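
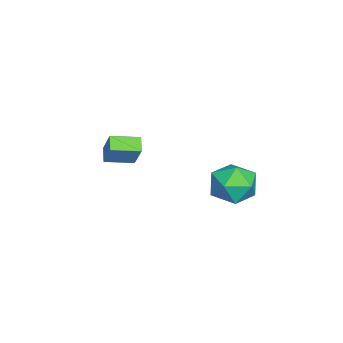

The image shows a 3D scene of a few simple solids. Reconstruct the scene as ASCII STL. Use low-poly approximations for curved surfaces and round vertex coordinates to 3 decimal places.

solid 
facet normal -0.940 -0.334 -0.065
outer loop
vertex -1.41 2.407 2.738
vertex -1.001 1.231 2.86
vertex -1.307 1.895 3.875
endloop
endfacet
facet normal -0.921 0.317 0.226
outer loop
vertex -1.41 2.407 2.738
vertex -1.307 1.895 3.875
vertex -0.946 3.078 3.687
endloop
endfacet
facet normal -0.607 0.758 -0.239
outer loop
vertex -1.41 2.407 2.738
vertex -0.946 3.078 3.687
vertex -0.416 3.145 2.556
endloop
endfacet
facet normal -0.432 0.379 -0.818
outer loop
vertex -1.41 2.407 2.738
vertex -0.416 3.145 2.556
vertex -0.45 2.004 2.045
endloop
endfacet
facet normal -0.638 -0.296 -0.711
outer loop
vertex -1.41 2.407 2.738
vertex -0.45 2.004 2.045
vertex -1.001 1.231 2.86
endloop
endfacet
facet normal -0.512 0.285 0.810
outer loop
vertex -0.946 3.078 3.687
vertex -1.307 1.895 3.875
vertex -0.25 2.316 4.395
endloop
endfacet
facet normal -0.544 -0.768 0.339
outer loop
vertex -1.307 1.895 3.875
vertex -1.001 1.231 2.86
vertex -0.284 1.175 3.884
endloop
endfacet
facet normal -0.054 -0.706 -0.706
outer loop
vertex -1.001 1.231 2.86
vertex -0.45 2.004 2.045
vertex 0.246 1.242 2.753
endloop
endfacet
facet normal 0.279 0.386 -0.879
outer loop
vertex -0.45 2.004 2.045
vertex -0.416 3.145 2.556
vertex 0.607 2.425 2.565
endloop
endfacet
facet normal -0.004 0.998 0.057
outer loop
vertex -0.416 3.145 2.556
vertex -0.946 3.078 3.687
vertex 0.301 3.089 3.58
endloop
endfacet
facet normal 0.432 -0.379 0.818
outer loop
vertex 0.71 1.913 3.702
vertex -0.25 2.316 4.395
vertex -0.284 1.175 3.884
endloop
endfacet
facet normal 0.607 -0.758 0.239
outer loop
vertex 0.71 1.913 3.702
vertex -0.284 1.175 3.884
vertex 0.246 1.242 2.753
endloop
endfacet
facet normal 0.921 -0.317 -0.226
outer loop
vertex 0.71 1.913 3.702
vertex 0.246 1.242 2.753
vertex 0.607 2.425 2.565
endloop
endfacet
facet normal 0.940 0.334 0.065
outer loop
vertex 0.71 1.913 3.702
vertex 0.607 2.425 2.565
vertex 0.301 3.089 3.58
endloop
endfacet
facet normal 0.638 0.296 0.711
outer loop
vertex 0.71 1.913 3.702
vertex 0.301 3.089 3.58
vertex -0.25 2.316 4.395
endloop
endfacet
facet normal -0.279 -0.386 0.879
outer loop
vertex -0.284 1.175 3.884
vertex -0.25 2.316 4.395
vertex -1.307 1.895 3.875
endloop
endfacet
facet normal 0.004 -0.998 -0.057
outer loop
vertex 0.246 1.242 2.753
vertex -0.284 1.175 3.884
vertex -1.001 1.231 2.86
endloop
endfacet
facet normal 0.512 -0.285 -0.810
outer loop
vertex 0.607 2.425 2.565
vertex 0.246 1.242 2.753
vertex -0.45 2.004 2.045
endloop
endfacet
facet normal 0.544 0.768 -0.339
outer loop
vertex 0.301 3.089 3.58
vertex 0.607 2.425 2.565
vertex -0.416 3.145 2.556
endloop
endfacet
facet normal 0.054 0.706 0.706
outer loop
vertex -0.25 2.316 4.395
vertex 0.301 3.089 3.58
vertex -0.946 3.078 3.687
endloop
endfacet
facet normal -0.486 -0.308 -0.818
outer loop
vertex -3.344 -4.503 2.937
vertex -3.836 -3.136 2.715
vertex -2.625 -4.325 2.443
endloop
endfacet
facet normal 0.335 -0.930 0.152
outer loop
vertex -1.804 -3.804 3.825
vertex -3.344 -4.503 2.937
vertex -2.625 -4.325 2.443
endloop
endfacet
facet normal -0.486 -0.307 -0.818
outer loop
vertex -2.625 -4.325 2.443
vertex -3.836 -3.136 2.715
vertex -3.117 -2.957 2.221
endloop
endfacet
facet normal 0.807 0.200 -0.555
outer loop
vertex -3.117 -2.957 2.221
vertex -1.804 -3.804 3.825
vertex -2.625 -4.325 2.443
endloop
endfacet
facet normal -0.807 -0.200 0.555
outer loop
vertex -3.344 -4.503 2.937
vertex -3.015 -2.615 4.097
vertex -3.836 -3.136 2.715
endloop
endfacet
facet normal 0.335 -0.930 0.151
outer loop
vertex -2.523 -3.983 4.319
vertex -3.344 -4.503 2.937
vertex -1.804 -3.804 3.825
endloop
endfacet
facet normal -0.807 -0.200 0.555
outer loop
vertex -2.523 -3.983 4.319
vertex -3.015 -2.615 4.097
vertex -3.344 -4.503 2.937
endloop
endfacet
facet normal -0.335 0.930 -0.151
outer loop
vertex -3.836 -3.136 2.715
vertex -3.015 -2.615 4.097
vertex -3.117 -2.957 2.221
endloop
endfacet
facet normal 0.807 0.200 -0.555
outer loop
vertex -2.296 -2.437 3.603
vertex -1.804 -3.804 3.825
vertex -3.117 -2.957 2.221
endloop
endfacet
facet normal -0.334 0.930 -0.151
outer loop
vertex -3.117 -2.957 2.221
vertex -3.015 -2.615 4.097
vertex -2.296 -2.437 3.603
endloop
endfacet
facet normal 0.486 0.308 0.818
outer loop
vertex -2.296 -2.437 3.603
vertex -2.523 -3.983 4.319
vertex -1.804 -3.804 3.825
endloop
endfacet
facet normal 0.486 0.308 0.818
outer loop
vertex -3.015 -2.615 4.097
vertex -2.523 -3.983 4.319
vertex -2.296 -2.437 3.603
endloop
endfacet

endsolid


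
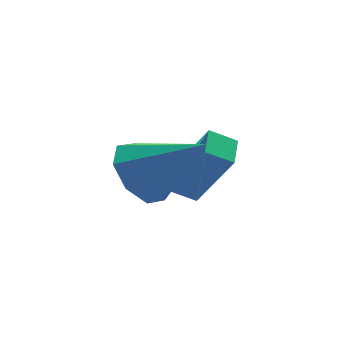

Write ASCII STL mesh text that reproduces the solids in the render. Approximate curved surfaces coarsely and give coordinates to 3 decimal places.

solid 
facet normal -0.637 0.449 -0.627
outer loop
vertex -2.674 1.709 2.13
vertex -3.477 1.481 2.783
vertex -2.803 2.292 2.679
endloop
endfacet
facet normal 0.949 0.301 -0.097
outer loop
vertex -2.674 1.709 2.13
vertex -2.803 2.292 2.679
vertex -2.083 0.499 4.157
endloop
endfacet
facet normal -0.637 0.449 -0.627
outer loop
vertex -2.803 2.292 2.679
vertex -3.477 1.481 2.783
vertex -3.327 2.401 3.289
endloop
endfacet
facet normal 0.645 0.624 0.442
outer loop
vertex -2.803 2.292 2.679
vertex -3.327 2.401 3.289
vertex -2.083 0.499 4.157
endloop
endfacet
facet normal -0.637 0.449 -0.627
outer loop
vertex -3.327 2.401 3.289
vertex -3.477 1.481 2.783
vertex -3.939 1.971 3.603
endloop
endfacet
facet normal 0.115 0.474 0.873
outer loop
vertex -3.327 2.401 3.289
vertex -3.939 1.971 3.603
vertex -2.083 0.499 4.157
endloop
endfacet
facet normal -0.637 0.449 -0.627
outer loop
vertex -3.939 1.971 3.603
vertex -3.477 1.481 2.783
vertex -4.281 1.254 3.437
endloop
endfacet
facet normal -0.330 -0.061 0.942
outer loop
vertex -3.939 1.971 3.603
vertex -4.281 1.254 3.437
vertex -2.083 0.499 4.157
endloop
endfacet
facet normal -0.637 0.449 -0.627
outer loop
vertex -4.281 1.254 3.437
vertex -3.477 1.481 2.783
vertex -4.152 0.67 2.888
endloop
endfacet
facet normal -0.429 -0.667 0.609
outer loop
vertex -4.281 1.254 3.437
vertex -4.152 0.67 2.888
vertex -2.083 0.499 4.157
endloop
endfacet
facet normal -0.637 0.449 -0.627
outer loop
vertex -4.152 0.67 2.888
vertex -3.477 1.481 2.783
vertex -3.628 0.562 2.278
endloop
endfacet
facet normal -0.124 -0.990 0.069
outer loop
vertex -4.152 0.67 2.888
vertex -3.628 0.562 2.278
vertex -2.083 0.499 4.157
endloop
endfacet
facet normal -0.637 0.449 -0.627
outer loop
vertex -3.628 0.562 2.278
vertex -3.477 1.481 2.783
vertex -3.016 0.992 1.964
endloop
endfacet
facet normal 0.405 -0.840 -0.361
outer loop
vertex -3.628 0.562 2.278
vertex -3.016 0.992 1.964
vertex -2.083 0.499 4.157
endloop
endfacet
facet normal -0.637 0.449 -0.627
outer loop
vertex -3.016 0.992 1.964
vertex -3.477 1.481 2.783
vertex -2.674 1.709 2.13
endloop
endfacet
facet normal 0.849 -0.306 -0.430
outer loop
vertex -3.016 0.992 1.964
vertex -2.674 1.709 2.13
vertex -2.083 0.499 4.157
endloop
endfacet
facet normal -0.824 0.315 0.471
outer loop
vertex -1.143 3.061 2.057
vertex -0.683 3.973 2.252
vertex -1.911 3.847 0.186
endloop
endfacet
facet normal -0.441 -0.877 -0.187
outer loop
vertex -1.177 3.567 -0.232
vertex -1.143 3.061 2.057
vertex -1.911 3.847 0.186
endloop
endfacet
facet normal -0.824 0.315 0.471
outer loop
vertex -1.911 3.847 0.186
vertex -0.683 3.973 2.252
vertex -1.451 4.76 0.381
endloop
endfacet
facet normal -0.353 0.362 -0.863
outer loop
vertex -1.451 4.76 0.381
vertex -1.177 3.567 -0.232
vertex -1.911 3.847 0.186
endloop
endfacet
facet normal 0.353 -0.362 0.863
outer loop
vertex -1.143 3.061 2.057
vertex 0.051 3.693 1.834
vertex -0.683 3.973 2.252
endloop
endfacet
facet normal -0.442 -0.877 -0.187
outer loop
vertex -0.409 2.78 1.639
vertex -1.143 3.061 2.057
vertex -1.177 3.567 -0.232
endloop
endfacet
facet normal 0.353 -0.362 0.863
outer loop
vertex -0.409 2.78 1.639
vertex 0.051 3.693 1.834
vertex -1.143 3.061 2.057
endloop
endfacet
facet normal 0.442 0.877 0.188
outer loop
vertex -0.683 3.973 2.252
vertex 0.051 3.693 1.834
vertex -1.451 4.76 0.381
endloop
endfacet
facet normal -0.353 0.362 -0.863
outer loop
vertex -0.717 4.479 -0.037
vertex -1.177 3.567 -0.232
vertex -1.451 4.76 0.381
endloop
endfacet
facet normal 0.442 0.877 0.187
outer loop
vertex -1.451 4.76 0.381
vertex 0.051 3.693 1.834
vertex -0.717 4.479 -0.037
endloop
endfacet
facet normal 0.824 -0.315 -0.471
outer loop
vertex -0.717 4.479 -0.037
vertex -0.409 2.78 1.639
vertex -1.177 3.567 -0.232
endloop
endfacet
facet normal 0.824 -0.315 -0.471
outer loop
vertex 0.051 3.693 1.834
vertex -0.409 2.78 1.639
vertex -0.717 4.479 -0.037
endloop
endfacet

endsolid


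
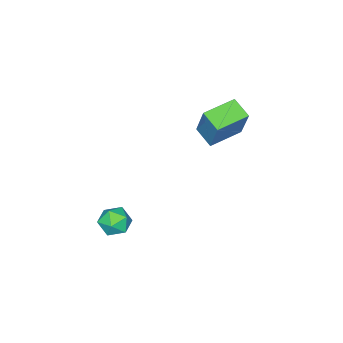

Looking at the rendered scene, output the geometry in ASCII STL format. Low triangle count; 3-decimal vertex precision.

solid 
facet normal -1.000 0.005 0.024
outer loop
vertex 1.471 -1.728 -1.999
vertex 1.463 -2.487 -2.17
vertex 1.482 -2.256 -1.427
endloop
endfacet
facet normal -0.731 0.494 0.470
outer loop
vertex 1.471 -1.728 -1.999
vertex 1.482 -2.256 -1.427
vertex 1.936 -1.626 -1.383
endloop
endfacet
facet normal -0.326 0.941 0.090
outer loop
vertex 1.471 -1.728 -1.999
vertex 1.936 -1.626 -1.383
vertex 2.197 -1.467 -2.099
endloop
endfacet
facet normal -0.344 0.730 -0.591
outer loop
vertex 1.471 -1.728 -1.999
vertex 2.197 -1.467 -2.099
vertex 1.904 -1.999 -2.585
endloop
endfacet
facet normal -0.761 0.150 -0.632
outer loop
vertex 1.471 -1.728 -1.999
vertex 1.904 -1.999 -2.585
vertex 1.463 -2.487 -2.17
endloop
endfacet
facet normal -0.308 0.157 0.938
outer loop
vertex 1.936 -1.626 -1.383
vertex 1.482 -2.256 -1.427
vertex 2.216 -2.321 -1.175
endloop
endfacet
facet normal -0.743 -0.633 0.216
outer loop
vertex 1.482 -2.256 -1.427
vertex 1.463 -2.487 -2.17
vertex 1.923 -2.853 -1.661
endloop
endfacet
facet normal -0.357 -0.397 -0.846
outer loop
vertex 1.463 -2.487 -2.17
vertex 1.904 -1.999 -2.585
vertex 2.184 -2.694 -2.377
endloop
endfacet
facet normal 0.316 0.539 -0.781
outer loop
vertex 1.904 -1.999 -2.585
vertex 2.197 -1.467 -2.099
vertex 2.638 -2.064 -2.333
endloop
endfacet
facet normal 0.345 0.882 0.322
outer loop
vertex 2.197 -1.467 -2.099
vertex 1.936 -1.626 -1.383
vertex 2.657 -1.833 -1.59
endloop
endfacet
facet normal 0.344 -0.730 0.591
outer loop
vertex 2.649 -2.592 -1.761
vertex 2.216 -2.321 -1.175
vertex 1.923 -2.853 -1.661
endloop
endfacet
facet normal 0.326 -0.941 -0.090
outer loop
vertex 2.649 -2.592 -1.761
vertex 1.923 -2.853 -1.661
vertex 2.184 -2.694 -2.377
endloop
endfacet
facet normal 0.731 -0.494 -0.470
outer loop
vertex 2.649 -2.592 -1.761
vertex 2.184 -2.694 -2.377
vertex 2.638 -2.064 -2.333
endloop
endfacet
facet normal 1.000 -0.005 -0.024
outer loop
vertex 2.649 -2.592 -1.761
vertex 2.638 -2.064 -2.333
vertex 2.657 -1.833 -1.59
endloop
endfacet
facet normal 0.761 -0.150 0.632
outer loop
vertex 2.649 -2.592 -1.761
vertex 2.657 -1.833 -1.59
vertex 2.216 -2.321 -1.175
endloop
endfacet
facet normal -0.316 -0.539 0.781
outer loop
vertex 1.923 -2.853 -1.661
vertex 2.216 -2.321 -1.175
vertex 1.482 -2.256 -1.427
endloop
endfacet
facet normal -0.345 -0.882 -0.322
outer loop
vertex 2.184 -2.694 -2.377
vertex 1.923 -2.853 -1.661
vertex 1.463 -2.487 -2.17
endloop
endfacet
facet normal 0.308 -0.157 -0.938
outer loop
vertex 2.638 -2.064 -2.333
vertex 2.184 -2.694 -2.377
vertex 1.904 -1.999 -2.585
endloop
endfacet
facet normal 0.743 0.633 -0.216
outer loop
vertex 2.657 -1.833 -1.59
vertex 2.638 -2.064 -2.333
vertex 2.197 -1.467 -2.099
endloop
endfacet
facet normal 0.357 0.397 0.846
outer loop
vertex 2.216 -2.321 -1.175
vertex 2.657 -1.833 -1.59
vertex 1.936 -1.626 -1.383
endloop
endfacet
facet normal -0.946 0.301 0.122
outer loop
vertex -3.745 -0.577 2.97
vertex -3.508 0.346 2.53
vertex -4.188 -1.277 1.259
endloop
endfacet
facet normal -0.226 -0.880 0.418
outer loop
vertex -2.712 -1.746 1.07
vertex -3.745 -0.577 2.97
vertex -4.188 -1.277 1.259
endloop
endfacet
facet normal -0.946 0.301 0.121
outer loop
vertex -4.188 -1.277 1.259
vertex -3.508 0.346 2.53
vertex -3.95 -0.353 0.82
endloop
endfacet
facet normal -0.232 -0.368 -0.900
outer loop
vertex -3.95 -0.353 0.82
vertex -2.712 -1.746 1.07
vertex -4.188 -1.277 1.259
endloop
endfacet
facet normal 0.233 0.369 0.900
outer loop
vertex -3.745 -0.577 2.97
vertex -2.032 -0.123 2.341
vertex -3.508 0.346 2.53
endloop
endfacet
facet normal -0.226 -0.880 0.418
outer loop
vertex -2.27 -1.047 2.78
vertex -3.745 -0.577 2.97
vertex -2.712 -1.746 1.07
endloop
endfacet
facet normal 0.233 0.368 0.900
outer loop
vertex -2.27 -1.047 2.78
vertex -2.032 -0.123 2.341
vertex -3.745 -0.577 2.97
endloop
endfacet
facet normal 0.226 0.880 -0.418
outer loop
vertex -3.508 0.346 2.53
vertex -2.032 -0.123 2.341
vertex -3.95 -0.353 0.82
endloop
endfacet
facet normal -0.233 -0.369 -0.900
outer loop
vertex -2.475 -0.823 0.63
vertex -2.712 -1.746 1.07
vertex -3.95 -0.353 0.82
endloop
endfacet
facet normal 0.226 0.880 -0.418
outer loop
vertex -3.95 -0.353 0.82
vertex -2.032 -0.123 2.341
vertex -2.475 -0.823 0.63
endloop
endfacet
facet normal 0.946 -0.301 -0.122
outer loop
vertex -2.475 -0.823 0.63
vertex -2.27 -1.047 2.78
vertex -2.712 -1.746 1.07
endloop
endfacet
facet normal 0.946 -0.301 -0.122
outer loop
vertex -2.032 -0.123 2.341
vertex -2.27 -1.047 2.78
vertex -2.475 -0.823 0.63
endloop
endfacet

endsolid


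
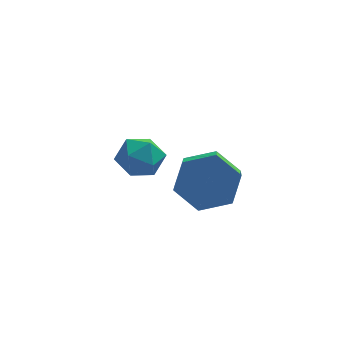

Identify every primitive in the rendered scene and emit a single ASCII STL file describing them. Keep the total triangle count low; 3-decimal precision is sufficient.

solid 
facet normal 0.125 0.986 -0.111
outer loop
vertex 0.821 -0.868 0.747
vertex 0.2 -0.757 1.036
vertex 0.767 -0.784 1.434
endloop
endfacet
facet normal 0.753 0.658 -0.021
outer loop
vertex 0.821 -0.868 0.747
vertex 0.767 -0.784 1.434
vertex 1.187 -1.273 1.175
endloop
endfacet
facet normal 0.823 0.173 -0.541
outer loop
vertex 0.821 -0.868 0.747
vertex 1.187 -1.273 1.175
vertex 0.878 -1.547 0.617
endloop
endfacet
facet normal 0.239 0.202 -0.950
outer loop
vertex 0.821 -0.868 0.747
vertex 0.878 -1.547 0.617
vertex 0.268 -1.228 0.531
endloop
endfacet
facet normal -0.192 0.705 -0.683
outer loop
vertex 0.821 -0.868 0.747
vertex 0.268 -1.228 0.531
vertex 0.2 -0.757 1.036
endloop
endfacet
facet normal 0.735 0.312 0.602
outer loop
vertex 1.187 -1.273 1.175
vertex 0.767 -0.784 1.434
vertex 0.792 -1.412 1.729
endloop
endfacet
facet normal -0.282 0.843 0.458
outer loop
vertex 0.767 -0.784 1.434
vertex 0.2 -0.757 1.036
vertex 0.182 -1.093 1.643
endloop
endfacet
facet normal -0.794 0.388 -0.469
outer loop
vertex 0.2 -0.757 1.036
vertex 0.268 -1.228 0.531
vertex -0.127 -1.367 1.085
endloop
endfacet
facet normal -0.096 -0.426 -0.899
outer loop
vertex 0.268 -1.228 0.531
vertex 0.878 -1.547 0.617
vertex 0.293 -1.856 0.826
endloop
endfacet
facet normal 0.848 -0.474 -0.237
outer loop
vertex 0.878 -1.547 0.617
vertex 1.187 -1.273 1.175
vertex 0.86 -1.883 1.224
endloop
endfacet
facet normal -0.239 -0.202 0.950
outer loop
vertex 0.239 -1.772 1.513
vertex 0.792 -1.412 1.729
vertex 0.182 -1.093 1.643
endloop
endfacet
facet normal -0.823 -0.173 0.541
outer loop
vertex 0.239 -1.772 1.513
vertex 0.182 -1.093 1.643
vertex -0.127 -1.367 1.085
endloop
endfacet
facet normal -0.753 -0.658 0.021
outer loop
vertex 0.239 -1.772 1.513
vertex -0.127 -1.367 1.085
vertex 0.293 -1.856 0.826
endloop
endfacet
facet normal -0.125 -0.986 0.111
outer loop
vertex 0.239 -1.772 1.513
vertex 0.293 -1.856 0.826
vertex 0.86 -1.883 1.224
endloop
endfacet
facet normal 0.192 -0.705 0.683
outer loop
vertex 0.239 -1.772 1.513
vertex 0.86 -1.883 1.224
vertex 0.792 -1.412 1.729
endloop
endfacet
facet normal 0.096 0.426 0.899
outer loop
vertex 0.182 -1.093 1.643
vertex 0.792 -1.412 1.729
vertex 0.767 -0.784 1.434
endloop
endfacet
facet normal -0.848 0.474 0.237
outer loop
vertex -0.127 -1.367 1.085
vertex 0.182 -1.093 1.643
vertex 0.2 -0.757 1.036
endloop
endfacet
facet normal -0.735 -0.312 -0.602
outer loop
vertex 0.293 -1.856 0.826
vertex -0.127 -1.367 1.085
vertex 0.268 -1.228 0.531
endloop
endfacet
facet normal 0.282 -0.843 -0.458
outer loop
vertex 0.86 -1.883 1.224
vertex 0.293 -1.856 0.826
vertex 0.878 -1.547 0.617
endloop
endfacet
facet normal 0.794 -0.388 0.469
outer loop
vertex 0.792 -1.412 1.729
vertex 0.86 -1.883 1.224
vertex 1.187 -1.273 1.175
endloop
endfacet
facet normal 0.022 0.850 -0.527
outer loop
vertex 2.766 -3.402 1.168
vertex 2.187 -3.086 1.654
vertex 2.979 -2.989 1.843
endloop
endfacet
facet normal 0.965 -0.155 -0.210
outer loop
vertex 2.766 -3.402 1.168
vertex 2.979 -2.989 1.843
vertex 2.733 -4.711 1.979
endloop
endfacet
facet normal 0.966 -0.154 -0.208
outer loop
vertex 2.733 -4.711 1.979
vertex 2.979 -2.989 1.843
vertex 2.945 -4.297 2.655
endloop
endfacet
facet normal -0.022 -0.850 0.527
outer loop
vertex 2.733 -4.711 1.979
vertex 2.945 -4.297 2.655
vertex 2.153 -4.394 2.466
endloop
endfacet
facet normal 0.022 0.849 -0.528
outer loop
vertex 2.979 -2.989 1.843
vertex 2.187 -3.086 1.654
vertex 2.399 -2.672 2.329
endloop
endfacet
facet normal 0.707 0.360 0.609
outer loop
vertex 2.979 -2.989 1.843
vertex 2.399 -2.672 2.329
vertex 2.945 -4.297 2.655
endloop
endfacet
facet normal 0.707 0.360 0.609
outer loop
vertex 2.945 -4.297 2.655
vertex 2.399 -2.672 2.329
vertex 2.366 -3.981 3.141
endloop
endfacet
facet normal -0.022 -0.850 0.527
outer loop
vertex 2.945 -4.297 2.655
vertex 2.366 -3.981 3.141
vertex 2.153 -4.394 2.466
endloop
endfacet
facet normal 0.021 0.849 -0.528
outer loop
vertex 2.399 -2.672 2.329
vertex 2.187 -3.086 1.654
vertex 1.607 -2.769 2.141
endloop
endfacet
facet normal -0.257 0.514 0.818
outer loop
vertex 2.399 -2.672 2.329
vertex 1.607 -2.769 2.141
vertex 2.366 -3.981 3.141
endloop
endfacet
facet normal -0.258 0.514 0.818
outer loop
vertex 2.366 -3.981 3.141
vertex 1.607 -2.769 2.141
vertex 1.574 -4.078 2.952
endloop
endfacet
facet normal -0.022 -0.850 0.527
outer loop
vertex 2.366 -3.981 3.141
vertex 1.574 -4.078 2.952
vertex 2.153 -4.394 2.466
endloop
endfacet
facet normal 0.022 0.850 -0.527
outer loop
vertex 1.607 -2.769 2.141
vertex 2.187 -3.086 1.654
vertex 1.395 -3.183 1.465
endloop
endfacet
facet normal -0.966 0.154 0.209
outer loop
vertex 1.607 -2.769 2.141
vertex 1.395 -3.183 1.465
vertex 1.574 -4.078 2.952
endloop
endfacet
facet normal -0.965 0.155 0.210
outer loop
vertex 1.574 -4.078 2.952
vertex 1.395 -3.183 1.465
vertex 1.361 -4.491 2.277
endloop
endfacet
facet normal -0.022 -0.850 0.527
outer loop
vertex 1.574 -4.078 2.952
vertex 1.361 -4.491 2.277
vertex 2.153 -4.394 2.466
endloop
endfacet
facet normal 0.022 0.850 -0.527
outer loop
vertex 1.395 -3.183 1.465
vertex 2.187 -3.086 1.654
vertex 1.974 -3.499 0.979
endloop
endfacet
facet normal -0.707 -0.360 -0.609
outer loop
vertex 1.395 -3.183 1.465
vertex 1.974 -3.499 0.979
vertex 1.361 -4.491 2.277
endloop
endfacet
facet normal -0.707 -0.360 -0.609
outer loop
vertex 1.361 -4.491 2.277
vertex 1.974 -3.499 0.979
vertex 1.941 -4.808 1.791
endloop
endfacet
facet normal -0.022 -0.849 0.528
outer loop
vertex 1.361 -4.491 2.277
vertex 1.941 -4.808 1.791
vertex 2.153 -4.394 2.466
endloop
endfacet
facet normal 0.022 0.850 -0.527
outer loop
vertex 1.974 -3.499 0.979
vertex 2.187 -3.086 1.654
vertex 2.766 -3.402 1.168
endloop
endfacet
facet normal 0.258 -0.514 -0.818
outer loop
vertex 1.974 -3.499 0.979
vertex 2.766 -3.402 1.168
vertex 1.941 -4.808 1.791
endloop
endfacet
facet normal 0.257 -0.514 -0.819
outer loop
vertex 1.941 -4.808 1.791
vertex 2.766 -3.402 1.168
vertex 2.733 -4.711 1.979
endloop
endfacet
facet normal -0.021 -0.849 0.528
outer loop
vertex 1.941 -4.808 1.791
vertex 2.733 -4.711 1.979
vertex 2.153 -4.394 2.466
endloop
endfacet

endsolid


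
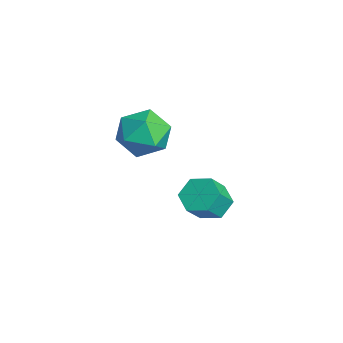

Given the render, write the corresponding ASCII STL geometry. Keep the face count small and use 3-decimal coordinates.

solid 
facet normal -0.395 0.534 -0.747
outer loop
vertex -0.642 1.141 -2.085
vertex -1.289 1.053 -1.806
vertex -0.894 1.611 -1.616
endloop
endfacet
facet normal 0.848 0.526 -0.072
outer loop
vertex -0.642 1.141 -2.085
vertex -0.894 1.611 -1.616
vertex -0.224 0.575 -1.293
endloop
endfacet
facet normal 0.848 0.525 -0.073
outer loop
vertex -0.224 0.575 -1.293
vertex -0.894 1.611 -1.616
vertex -0.475 1.045 -0.824
endloop
endfacet
facet normal 0.395 -0.535 0.747
outer loop
vertex -0.224 0.575 -1.293
vertex -0.475 1.045 -0.824
vertex -0.871 0.487 -1.014
endloop
endfacet
facet normal -0.395 0.534 -0.747
outer loop
vertex -0.894 1.611 -1.616
vertex -1.289 1.053 -1.806
vertex -1.541 1.523 -1.337
endloop
endfacet
facet normal 0.117 0.836 0.536
outer loop
vertex -0.894 1.611 -1.616
vertex -1.541 1.523 -1.337
vertex -0.475 1.045 -0.824
endloop
endfacet
facet normal 0.117 0.836 0.536
outer loop
vertex -0.475 1.045 -0.824
vertex -1.541 1.523 -1.337
vertex -1.122 0.957 -0.545
endloop
endfacet
facet normal 0.395 -0.535 0.747
outer loop
vertex -0.475 1.045 -0.824
vertex -1.122 0.957 -0.545
vertex -0.871 0.487 -1.014
endloop
endfacet
facet normal -0.395 0.534 -0.747
outer loop
vertex -1.541 1.523 -1.337
vertex -1.289 1.053 -1.806
vertex -1.936 0.965 -1.527
endloop
endfacet
facet normal -0.731 0.310 0.608
outer loop
vertex -1.541 1.523 -1.337
vertex -1.936 0.965 -1.527
vertex -1.122 0.957 -0.545
endloop
endfacet
facet normal -0.730 0.311 0.608
outer loop
vertex -1.122 0.957 -0.545
vertex -1.936 0.965 -1.527
vertex -1.518 0.399 -0.735
endloop
endfacet
facet normal 0.395 -0.535 0.747
outer loop
vertex -1.122 0.957 -0.545
vertex -1.518 0.399 -0.735
vertex -0.871 0.487 -1.014
endloop
endfacet
facet normal -0.395 0.535 -0.747
outer loop
vertex -1.936 0.965 -1.527
vertex -1.289 1.053 -1.806
vertex -1.685 0.495 -1.996
endloop
endfacet
facet normal -0.848 -0.525 0.072
outer loop
vertex -1.936 0.965 -1.527
vertex -1.685 0.495 -1.996
vertex -1.518 0.399 -0.735
endloop
endfacet
facet normal -0.847 -0.526 0.072
outer loop
vertex -1.518 0.399 -0.735
vertex -1.685 0.495 -1.996
vertex -1.266 -0.071 -1.204
endloop
endfacet
facet normal 0.395 -0.534 0.747
outer loop
vertex -1.518 0.399 -0.735
vertex -1.266 -0.071 -1.204
vertex -0.871 0.487 -1.014
endloop
endfacet
facet normal -0.395 0.535 -0.747
outer loop
vertex -1.685 0.495 -1.996
vertex -1.289 1.053 -1.806
vertex -1.038 0.583 -2.275
endloop
endfacet
facet normal -0.117 -0.836 -0.536
outer loop
vertex -1.685 0.495 -1.996
vertex -1.038 0.583 -2.275
vertex -1.266 -0.071 -1.204
endloop
endfacet
facet normal -0.117 -0.836 -0.536
outer loop
vertex -1.266 -0.071 -1.204
vertex -1.038 0.583 -2.275
vertex -0.619 0.017 -1.483
endloop
endfacet
facet normal 0.395 -0.534 0.747
outer loop
vertex -1.266 -0.071 -1.204
vertex -0.619 0.017 -1.483
vertex -0.871 0.487 -1.014
endloop
endfacet
facet normal -0.395 0.535 -0.747
outer loop
vertex -1.038 0.583 -2.275
vertex -1.289 1.053 -1.806
vertex -0.642 1.141 -2.085
endloop
endfacet
facet normal 0.730 -0.311 -0.608
outer loop
vertex -1.038 0.583 -2.275
vertex -0.642 1.141 -2.085
vertex -0.619 0.017 -1.483
endloop
endfacet
facet normal 0.731 -0.311 -0.608
outer loop
vertex -0.619 0.017 -1.483
vertex -0.642 1.141 -2.085
vertex -0.224 0.575 -1.293
endloop
endfacet
facet normal 0.395 -0.534 0.747
outer loop
vertex -0.619 0.017 -1.483
vertex -0.224 0.575 -1.293
vertex -0.871 0.487 -1.014
endloop
endfacet
facet normal -0.176 -0.137 0.975
outer loop
vertex -1.527 -0.863 2.708
vertex -1.397 -1.794 2.601
vertex -0.663 -1.236 2.812
endloop
endfacet
facet normal 0.114 0.504 0.856
outer loop
vertex -1.527 -0.863 2.708
vertex -0.663 -1.236 2.812
vertex -0.774 -0.419 2.346
endloop
endfacet
facet normal -0.311 0.859 0.406
outer loop
vertex -1.527 -0.863 2.708
vertex -0.774 -0.419 2.346
vertex -1.576 -0.474 1.847
endloop
endfacet
facet normal -0.864 0.438 0.247
outer loop
vertex -1.527 -0.863 2.708
vertex -1.576 -0.474 1.847
vertex -1.961 -1.323 2.005
endloop
endfacet
facet normal -0.781 -0.178 0.599
outer loop
vertex -1.527 -0.863 2.708
vertex -1.961 -1.323 2.005
vertex -1.397 -1.794 2.601
endloop
endfacet
facet normal 0.744 0.405 0.532
outer loop
vertex -0.774 -0.419 2.346
vertex -0.663 -1.236 2.812
vertex -0.179 -1.077 2.015
endloop
endfacet
facet normal 0.272 -0.632 0.725
outer loop
vertex -0.663 -1.236 2.812
vertex -1.397 -1.794 2.601
vertex -0.564 -1.926 2.173
endloop
endfacet
facet normal -0.707 -0.698 0.117
outer loop
vertex -1.397 -1.794 2.601
vertex -1.961 -1.323 2.005
vertex -1.366 -1.981 1.674
endloop
endfacet
facet normal -0.841 0.297 -0.452
outer loop
vertex -1.961 -1.323 2.005
vertex -1.576 -0.474 1.847
vertex -1.477 -1.164 1.208
endloop
endfacet
facet normal 0.055 0.979 -0.196
outer loop
vertex -1.576 -0.474 1.847
vertex -0.774 -0.419 2.346
vertex -0.743 -0.606 1.419
endloop
endfacet
facet normal 0.864 -0.438 -0.247
outer loop
vertex -0.613 -1.537 1.312
vertex -0.179 -1.077 2.015
vertex -0.564 -1.926 2.173
endloop
endfacet
facet normal 0.311 -0.859 -0.406
outer loop
vertex -0.613 -1.537 1.312
vertex -0.564 -1.926 2.173
vertex -1.366 -1.981 1.674
endloop
endfacet
facet normal -0.114 -0.504 -0.856
outer loop
vertex -0.613 -1.537 1.312
vertex -1.366 -1.981 1.674
vertex -1.477 -1.164 1.208
endloop
endfacet
facet normal 0.176 0.137 -0.975
outer loop
vertex -0.613 -1.537 1.312
vertex -1.477 -1.164 1.208
vertex -0.743 -0.606 1.419
endloop
endfacet
facet normal 0.781 0.178 -0.599
outer loop
vertex -0.613 -1.537 1.312
vertex -0.743 -0.606 1.419
vertex -0.179 -1.077 2.015
endloop
endfacet
facet normal 0.841 -0.297 0.452
outer loop
vertex -0.564 -1.926 2.173
vertex -0.179 -1.077 2.015
vertex -0.663 -1.236 2.812
endloop
endfacet
facet normal -0.055 -0.979 0.196
outer loop
vertex -1.366 -1.981 1.674
vertex -0.564 -1.926 2.173
vertex -1.397 -1.794 2.601
endloop
endfacet
facet normal -0.744 -0.405 -0.532
outer loop
vertex -1.477 -1.164 1.208
vertex -1.366 -1.981 1.674
vertex -1.961 -1.323 2.005
endloop
endfacet
facet normal -0.272 0.632 -0.725
outer loop
vertex -0.743 -0.606 1.419
vertex -1.477 -1.164 1.208
vertex -1.576 -0.474 1.847
endloop
endfacet
facet normal 0.707 0.698 -0.117
outer loop
vertex -0.179 -1.077 2.015
vertex -0.743 -0.606 1.419
vertex -0.774 -0.419 2.346
endloop
endfacet

endsolid


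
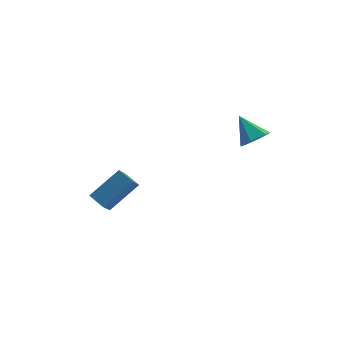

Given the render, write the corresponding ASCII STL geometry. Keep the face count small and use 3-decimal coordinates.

solid 
facet normal -0.461 -0.490 0.739
outer loop
vertex -2.418 1.914 -2.531
vertex -2.73 2.686 -2.214
vertex -3.951 1.737 -3.605
endloop
endfacet
facet normal 0.349 -0.867 -0.356
outer loop
vertex -3.35 2.374 -4.566
vertex -2.418 1.914 -2.531
vertex -3.951 1.737 -3.605
endloop
endfacet
facet normal -0.462 -0.490 0.740
outer loop
vertex -3.951 1.737 -3.605
vertex -2.73 2.686 -2.214
vertex -4.262 2.509 -3.288
endloop
endfacet
facet normal -0.815 -0.094 -0.572
outer loop
vertex -4.262 2.509 -3.288
vertex -3.35 2.374 -4.566
vertex -3.951 1.737 -3.605
endloop
endfacet
facet normal 0.815 0.094 0.572
outer loop
vertex -2.418 1.914 -2.531
vertex -2.129 3.323 -3.175
vertex -2.73 2.686 -2.214
endloop
endfacet
facet normal 0.350 -0.867 -0.356
outer loop
vertex -1.818 2.551 -3.492
vertex -2.418 1.914 -2.531
vertex -3.35 2.374 -4.566
endloop
endfacet
facet normal 0.815 0.094 0.571
outer loop
vertex -1.818 2.551 -3.492
vertex -2.129 3.323 -3.175
vertex -2.418 1.914 -2.531
endloop
endfacet
facet normal -0.350 0.867 0.356
outer loop
vertex -2.73 2.686 -2.214
vertex -2.129 3.323 -3.175
vertex -4.262 2.509 -3.288
endloop
endfacet
facet normal -0.815 -0.095 -0.572
outer loop
vertex -3.662 3.146 -4.249
vertex -3.35 2.374 -4.566
vertex -4.262 2.509 -3.288
endloop
endfacet
facet normal -0.350 0.867 0.356
outer loop
vertex -4.262 2.509 -3.288
vertex -2.129 3.323 -3.175
vertex -3.662 3.146 -4.249
endloop
endfacet
facet normal 0.462 0.490 -0.739
outer loop
vertex -3.662 3.146 -4.249
vertex -1.818 2.551 -3.492
vertex -3.35 2.374 -4.566
endloop
endfacet
facet normal 0.462 0.490 -0.740
outer loop
vertex -2.129 3.323 -3.175
vertex -1.818 2.551 -3.492
vertex -3.662 3.146 -4.249
endloop
endfacet
facet normal 0.179 -0.750 -0.637
outer loop
vertex 2.242 -2.067 2.038
vertex 1.526 -2.079 1.851
vertex 1.999 -1.649 1.478
endloop
endfacet
facet normal 0.770 0.624 0.131
outer loop
vertex 2.242 -2.067 2.038
vertex 1.999 -1.649 1.478
vertex 1.274 -1.021 2.749
endloop
endfacet
facet normal 0.178 -0.749 -0.638
outer loop
vertex 1.999 -1.649 1.478
vertex 1.526 -2.079 1.851
vertex 1.283 -1.66 1.291
endloop
endfacet
facet normal 0.090 0.912 -0.399
outer loop
vertex 1.999 -1.649 1.478
vertex 1.283 -1.66 1.291
vertex 1.274 -1.021 2.749
endloop
endfacet
facet normal 0.178 -0.749 -0.638
outer loop
vertex 1.283 -1.66 1.291
vertex 1.526 -2.079 1.851
vertex 0.81 -2.09 1.664
endloop
endfacet
facet normal -0.755 0.599 -0.267
outer loop
vertex 1.283 -1.66 1.291
vertex 0.81 -2.09 1.664
vertex 1.274 -1.021 2.749
endloop
endfacet
facet normal 0.178 -0.750 -0.637
outer loop
vertex 0.81 -2.09 1.664
vertex 1.526 -2.079 1.851
vertex 1.053 -2.508 2.224
endloop
endfacet
facet normal -0.918 -0.003 0.396
outer loop
vertex 0.81 -2.09 1.664
vertex 1.053 -2.508 2.224
vertex 1.274 -1.021 2.749
endloop
endfacet
facet normal 0.178 -0.750 -0.637
outer loop
vertex 1.053 -2.508 2.224
vertex 1.526 -2.079 1.851
vertex 1.769 -2.497 2.411
endloop
endfacet
facet normal -0.237 -0.292 0.927
outer loop
vertex 1.053 -2.508 2.224
vertex 1.769 -2.497 2.411
vertex 1.274 -1.021 2.749
endloop
endfacet
facet normal 0.179 -0.750 -0.637
outer loop
vertex 1.769 -2.497 2.411
vertex 1.526 -2.079 1.851
vertex 2.242 -2.067 2.038
endloop
endfacet
facet normal 0.607 0.022 0.794
outer loop
vertex 1.769 -2.497 2.411
vertex 2.242 -2.067 2.038
vertex 1.274 -1.021 2.749
endloop
endfacet

endsolid


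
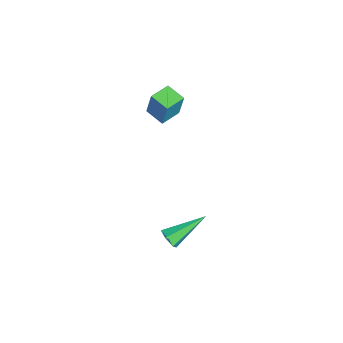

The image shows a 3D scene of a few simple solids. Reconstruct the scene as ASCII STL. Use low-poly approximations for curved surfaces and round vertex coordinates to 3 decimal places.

solid 
facet normal -0.716 0.697 0.041
outer loop
vertex -0.658 1.202 2.618
vertex -0.011 1.881 2.367
vertex -0.939 0.99 1.314
endloop
endfacet
facet normal -0.667 -0.699 0.257
outer loop
vertex -0.209 0.279 1.273
vertex -0.658 1.202 2.618
vertex -0.939 0.99 1.314
endloop
endfacet
facet normal -0.716 0.697 0.042
outer loop
vertex -0.939 0.99 1.314
vertex -0.011 1.881 2.367
vertex -0.293 1.669 1.064
endloop
endfacet
facet normal -0.208 -0.158 -0.965
outer loop
vertex -0.293 1.669 1.064
vertex -0.209 0.279 1.273
vertex -0.939 0.99 1.314
endloop
endfacet
facet normal 0.208 0.158 0.965
outer loop
vertex -0.658 1.202 2.618
vertex 0.719 1.17 2.326
vertex -0.011 1.881 2.367
endloop
endfacet
facet normal -0.666 -0.700 0.258
outer loop
vertex 0.073 0.491 2.576
vertex -0.658 1.202 2.618
vertex -0.209 0.279 1.273
endloop
endfacet
facet normal 0.208 0.157 0.965
outer loop
vertex 0.073 0.491 2.576
vertex 0.719 1.17 2.326
vertex -0.658 1.202 2.618
endloop
endfacet
facet normal 0.667 0.699 -0.258
outer loop
vertex -0.011 1.881 2.367
vertex 0.719 1.17 2.326
vertex -0.293 1.669 1.064
endloop
endfacet
facet normal -0.209 -0.158 -0.965
outer loop
vertex 0.438 0.958 1.022
vertex -0.209 0.279 1.273
vertex -0.293 1.669 1.064
endloop
endfacet
facet normal 0.666 0.700 -0.257
outer loop
vertex -0.293 1.669 1.064
vertex 0.719 1.17 2.326
vertex 0.438 0.958 1.022
endloop
endfacet
facet normal 0.716 -0.697 -0.041
outer loop
vertex 0.438 0.958 1.022
vertex 0.073 0.491 2.576
vertex -0.209 0.279 1.273
endloop
endfacet
facet normal 0.716 -0.697 -0.041
outer loop
vertex 0.719 1.17 2.326
vertex 0.073 0.491 2.576
vertex 0.438 0.958 1.022
endloop
endfacet
facet normal 0.317 -0.806 -0.500
outer loop
vertex 3.701 1.555 -4.481
vertex 3.491 1.23 -4.09
vertex 3.183 1.376 -4.521
endloop
endfacet
facet normal -0.176 0.671 -0.721
outer loop
vertex 3.701 1.555 -4.481
vertex 3.183 1.376 -4.521
vertex 2.869 2.81 -3.11
endloop
endfacet
facet normal 0.318 -0.806 -0.500
outer loop
vertex 3.183 1.376 -4.521
vertex 3.491 1.23 -4.09
vertex 2.973 1.051 -4.131
endloop
endfacet
facet normal -0.918 0.157 -0.364
outer loop
vertex 3.183 1.376 -4.521
vertex 2.973 1.051 -4.131
vertex 2.869 2.81 -3.11
endloop
endfacet
facet normal 0.318 -0.806 -0.499
outer loop
vertex 2.973 1.051 -4.131
vertex 3.491 1.23 -4.09
vertex 3.281 0.905 -3.699
endloop
endfacet
facet normal -0.819 -0.324 0.474
outer loop
vertex 2.973 1.051 -4.131
vertex 3.281 0.905 -3.699
vertex 2.869 2.81 -3.11
endloop
endfacet
facet normal 0.317 -0.806 -0.500
outer loop
vertex 3.281 0.905 -3.699
vertex 3.491 1.23 -4.09
vertex 3.799 1.084 -3.659
endloop
endfacet
facet normal 0.026 -0.290 0.957
outer loop
vertex 3.281 0.905 -3.699
vertex 3.799 1.084 -3.659
vertex 2.869 2.81 -3.11
endloop
endfacet
facet normal 0.317 -0.806 -0.500
outer loop
vertex 3.799 1.084 -3.659
vertex 3.491 1.23 -4.09
vertex 4.01 1.409 -4.049
endloop
endfacet
facet normal 0.768 0.223 0.601
outer loop
vertex 3.799 1.084 -3.659
vertex 4.01 1.409 -4.049
vertex 2.869 2.81 -3.11
endloop
endfacet
facet normal 0.317 -0.806 -0.499
outer loop
vertex 4.01 1.409 -4.049
vertex 3.491 1.23 -4.09
vertex 3.701 1.555 -4.481
endloop
endfacet
facet normal 0.668 0.705 -0.240
outer loop
vertex 4.01 1.409 -4.049
vertex 3.701 1.555 -4.481
vertex 2.869 2.81 -3.11
endloop
endfacet

endsolid


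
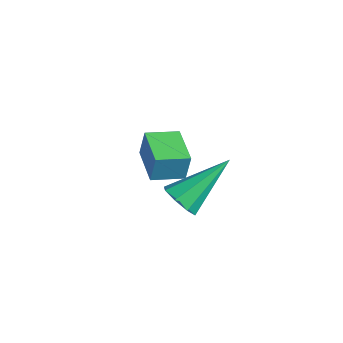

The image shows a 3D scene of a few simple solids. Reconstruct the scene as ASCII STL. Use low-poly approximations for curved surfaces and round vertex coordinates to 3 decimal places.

solid 
facet normal -0.065 -0.817 -0.572
outer loop
vertex 0.695 -3.844 -0.066
vertex 0.064 -3.683 -0.224
vertex 0.667 -3.549 -0.484
endloop
endfacet
facet normal 0.972 0.217 0.088
outer loop
vertex 0.695 -3.844 -0.066
vertex 0.667 -3.549 -0.484
vertex 0.196 -2.017 0.944
endloop
endfacet
facet normal -0.065 -0.817 -0.573
outer loop
vertex 0.667 -3.549 -0.484
vertex 0.064 -3.683 -0.224
vertex 0.286 -3.332 -0.75
endloop
endfacet
facet normal 0.656 0.612 -0.441
outer loop
vertex 0.667 -3.549 -0.484
vertex 0.286 -3.332 -0.75
vertex 0.196 -2.017 0.944
endloop
endfacet
facet normal -0.065 -0.817 -0.573
outer loop
vertex 0.286 -3.332 -0.75
vertex 0.064 -3.683 -0.224
vertex -0.225 -3.321 -0.708
endloop
endfacet
facet normal -0.033 0.789 -0.614
outer loop
vertex 0.286 -3.332 -0.75
vertex -0.225 -3.321 -0.708
vertex 0.196 -2.017 0.944
endloop
endfacet
facet normal -0.064 -0.817 -0.573
outer loop
vertex -0.225 -3.321 -0.708
vertex 0.064 -3.683 -0.224
vertex -0.567 -3.522 -0.383
endloop
endfacet
facet normal -0.692 0.642 -0.331
outer loop
vertex -0.225 -3.321 -0.708
vertex -0.567 -3.522 -0.383
vertex 0.196 -2.017 0.944
endloop
endfacet
facet normal -0.064 -0.816 -0.574
outer loop
vertex -0.567 -3.522 -0.383
vertex 0.064 -3.683 -0.224
vertex -0.539 -3.818 0.035
endloop
endfacet
facet normal -0.935 0.258 0.245
outer loop
vertex -0.567 -3.522 -0.383
vertex -0.539 -3.818 0.035
vertex 0.196 -2.017 0.944
endloop
endfacet
facet normal -0.064 -0.816 -0.574
outer loop
vertex -0.539 -3.818 0.035
vertex 0.064 -3.683 -0.224
vertex -0.158 -4.035 0.301
endloop
endfacet
facet normal -0.619 -0.138 0.774
outer loop
vertex -0.539 -3.818 0.035
vertex -0.158 -4.035 0.301
vertex 0.196 -2.017 0.944
endloop
endfacet
facet normal -0.065 -0.816 -0.574
outer loop
vertex -0.158 -4.035 0.301
vertex 0.064 -3.683 -0.224
vertex 0.353 -4.046 0.259
endloop
endfacet
facet normal 0.071 -0.314 0.947
outer loop
vertex -0.158 -4.035 0.301
vertex 0.353 -4.046 0.259
vertex 0.196 -2.017 0.944
endloop
endfacet
facet normal -0.064 -0.816 -0.575
outer loop
vertex 0.353 -4.046 0.259
vertex 0.064 -3.683 -0.224
vertex 0.695 -3.844 -0.066
endloop
endfacet
facet normal 0.729 -0.168 0.663
outer loop
vertex 0.353 -4.046 0.259
vertex 0.695 -3.844 -0.066
vertex 0.196 -2.017 0.944
endloop
endfacet
facet normal -0.940 0.340 0.036
outer loop
vertex -4.254 -2.071 -1.188
vertex -3.878 -1.011 -1.375
vertex -4.345 -2.216 -2.193
endloop
endfacet
facet normal -0.330 -0.930 0.164
outer loop
vertex -2.982 -2.709 -2.245
vertex -4.254 -2.071 -1.188
vertex -4.345 -2.216 -2.193
endloop
endfacet
facet normal -0.940 0.340 0.036
outer loop
vertex -4.345 -2.216 -2.193
vertex -3.878 -1.011 -1.375
vertex -3.969 -1.156 -2.38
endloop
endfacet
facet normal -0.089 -0.142 -0.986
outer loop
vertex -3.969 -1.156 -2.38
vertex -2.982 -2.709 -2.245
vertex -4.345 -2.216 -2.193
endloop
endfacet
facet normal 0.089 0.142 0.986
outer loop
vertex -4.254 -2.071 -1.188
vertex -2.515 -1.504 -1.427
vertex -3.878 -1.011 -1.375
endloop
endfacet
facet normal -0.330 -0.930 0.164
outer loop
vertex -2.891 -2.564 -1.24
vertex -4.254 -2.071 -1.188
vertex -2.982 -2.709 -2.245
endloop
endfacet
facet normal 0.089 0.142 0.986
outer loop
vertex -2.891 -2.564 -1.24
vertex -2.515 -1.504 -1.427
vertex -4.254 -2.071 -1.188
endloop
endfacet
facet normal 0.330 0.930 -0.164
outer loop
vertex -3.878 -1.011 -1.375
vertex -2.515 -1.504 -1.427
vertex -3.969 -1.156 -2.38
endloop
endfacet
facet normal -0.089 -0.142 -0.986
outer loop
vertex -2.606 -1.649 -2.432
vertex -2.982 -2.709 -2.245
vertex -3.969 -1.156 -2.38
endloop
endfacet
facet normal 0.330 0.930 -0.164
outer loop
vertex -3.969 -1.156 -2.38
vertex -2.515 -1.504 -1.427
vertex -2.606 -1.649 -2.432
endloop
endfacet
facet normal 0.940 -0.340 -0.036
outer loop
vertex -2.606 -1.649 -2.432
vertex -2.891 -2.564 -1.24
vertex -2.982 -2.709 -2.245
endloop
endfacet
facet normal 0.940 -0.340 -0.036
outer loop
vertex -2.515 -1.504 -1.427
vertex -2.891 -2.564 -1.24
vertex -2.606 -1.649 -2.432
endloop
endfacet

endsolid


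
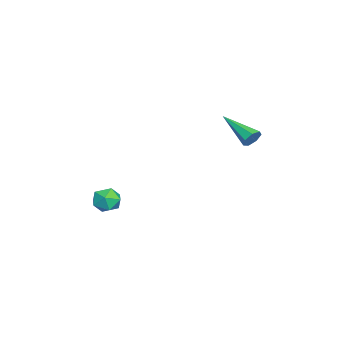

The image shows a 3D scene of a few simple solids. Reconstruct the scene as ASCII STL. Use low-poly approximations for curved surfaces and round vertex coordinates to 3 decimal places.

solid 
facet normal -0.991 0.132 -0.033
outer loop
vertex -0.271 -3.739 -1.31
vertex -0.321 -3.94 -0.604
vertex -0.221 -3.232 -0.779
endloop
endfacet
facet normal -0.662 0.572 -0.484
outer loop
vertex -0.271 -3.739 -1.31
vertex -0.221 -3.232 -0.779
vertex 0.23 -3.202 -1.36
endloop
endfacet
facet normal -0.283 0.176 -0.943
outer loop
vertex -0.271 -3.739 -1.31
vertex 0.23 -3.202 -1.36
vertex 0.41 -3.892 -1.543
endloop
endfacet
facet normal -0.379 -0.509 -0.773
outer loop
vertex -0.271 -3.739 -1.31
vertex 0.41 -3.892 -1.543
vertex 0.069 -4.348 -1.076
endloop
endfacet
facet normal -0.817 -0.537 -0.211
outer loop
vertex -0.271 -3.739 -1.31
vertex 0.069 -4.348 -1.076
vertex -0.321 -3.94 -0.604
endloop
endfacet
facet normal -0.204 0.973 -0.108
outer loop
vertex 0.23 -3.202 -1.36
vertex -0.221 -3.232 -0.779
vertex 0.491 -3.072 -0.684
endloop
endfacet
facet normal -0.738 0.258 0.623
outer loop
vertex -0.221 -3.232 -0.779
vertex -0.321 -3.94 -0.604
vertex 0.15 -3.528 -0.217
endloop
endfacet
facet normal -0.457 -0.824 0.335
outer loop
vertex -0.321 -3.94 -0.604
vertex 0.069 -4.348 -1.076
vertex 0.33 -4.218 -0.4
endloop
endfacet
facet normal 0.252 -0.778 -0.576
outer loop
vertex 0.069 -4.348 -1.076
vertex 0.41 -3.892 -1.543
vertex 0.781 -4.188 -0.981
endloop
endfacet
facet normal 0.408 0.332 -0.850
outer loop
vertex 0.41 -3.892 -1.543
vertex 0.23 -3.202 -1.36
vertex 0.881 -3.48 -1.156
endloop
endfacet
facet normal 0.379 0.509 0.773
outer loop
vertex 0.831 -3.681 -0.45
vertex 0.491 -3.072 -0.684
vertex 0.15 -3.528 -0.217
endloop
endfacet
facet normal 0.283 -0.176 0.943
outer loop
vertex 0.831 -3.681 -0.45
vertex 0.15 -3.528 -0.217
vertex 0.33 -4.218 -0.4
endloop
endfacet
facet normal 0.662 -0.572 0.484
outer loop
vertex 0.831 -3.681 -0.45
vertex 0.33 -4.218 -0.4
vertex 0.781 -4.188 -0.981
endloop
endfacet
facet normal 0.991 -0.132 0.033
outer loop
vertex 0.831 -3.681 -0.45
vertex 0.781 -4.188 -0.981
vertex 0.881 -3.48 -1.156
endloop
endfacet
facet normal 0.817 0.537 0.211
outer loop
vertex 0.831 -3.681 -0.45
vertex 0.881 -3.48 -1.156
vertex 0.491 -3.072 -0.684
endloop
endfacet
facet normal -0.252 0.778 0.576
outer loop
vertex 0.15 -3.528 -0.217
vertex 0.491 -3.072 -0.684
vertex -0.221 -3.232 -0.779
endloop
endfacet
facet normal -0.408 -0.332 0.850
outer loop
vertex 0.33 -4.218 -0.4
vertex 0.15 -3.528 -0.217
vertex -0.321 -3.94 -0.604
endloop
endfacet
facet normal 0.204 -0.973 0.108
outer loop
vertex 0.781 -4.188 -0.981
vertex 0.33 -4.218 -0.4
vertex 0.069 -4.348 -1.076
endloop
endfacet
facet normal 0.738 -0.258 -0.623
outer loop
vertex 0.881 -3.48 -1.156
vertex 0.781 -4.188 -0.981
vertex 0.41 -3.892 -1.543
endloop
endfacet
facet normal 0.457 0.824 -0.335
outer loop
vertex 0.491 -3.072 -0.684
vertex 0.881 -3.48 -1.156
vertex 0.23 -3.202 -1.36
endloop
endfacet
facet normal 0.532 0.739 -0.414
outer loop
vertex -0.006 2.472 3.448
vertex -0.301 2.445 3.021
vertex -0.373 2.735 3.446
endloop
endfacet
facet normal 0.102 0.150 0.983
outer loop
vertex -0.006 2.472 3.448
vertex -0.373 2.735 3.446
vertex -1.299 1.055 3.799
endloop
endfacet
facet normal 0.532 0.739 -0.414
outer loop
vertex -0.373 2.735 3.446
vertex -0.301 2.445 3.021
vertex -0.685 2.779 3.124
endloop
endfacet
facet normal -0.602 0.468 0.647
outer loop
vertex -0.373 2.735 3.446
vertex -0.685 2.779 3.124
vertex -1.299 1.055 3.799
endloop
endfacet
facet normal 0.532 0.739 -0.413
outer loop
vertex -0.685 2.779 3.124
vertex -0.301 2.445 3.021
vertex -0.708 2.572 2.724
endloop
endfacet
facet normal -0.949 0.299 -0.100
outer loop
vertex -0.685 2.779 3.124
vertex -0.708 2.572 2.724
vertex -1.299 1.055 3.799
endloop
endfacet
facet normal 0.532 0.739 -0.413
outer loop
vertex -0.708 2.572 2.724
vertex -0.301 2.445 3.021
vertex -0.424 2.269 2.548
endloop
endfacet
facet normal -0.678 -0.230 -0.698
outer loop
vertex -0.708 2.572 2.724
vertex -0.424 2.269 2.548
vertex -1.299 1.055 3.799
endloop
endfacet
facet normal 0.532 0.739 -0.413
outer loop
vertex -0.424 2.269 2.548
vertex -0.301 2.445 3.021
vertex -0.047 2.098 2.728
endloop
endfacet
facet normal 0.005 -0.719 -0.695
outer loop
vertex -0.424 2.269 2.548
vertex -0.047 2.098 2.728
vertex -1.299 1.055 3.799
endloop
endfacet
facet normal 0.531 0.739 -0.415
outer loop
vertex -0.047 2.098 2.728
vertex -0.301 2.445 3.021
vertex 0.139 2.189 3.128
endloop
endfacet
facet normal 0.590 -0.802 -0.092
outer loop
vertex -0.047 2.098 2.728
vertex 0.139 2.189 3.128
vertex -1.299 1.055 3.799
endloop
endfacet
facet normal 0.531 0.740 -0.414
outer loop
vertex 0.139 2.189 3.128
vertex -0.301 2.445 3.021
vertex -0.006 2.472 3.448
endloop
endfacet
facet normal 0.633 -0.415 0.654
outer loop
vertex 0.139 2.189 3.128
vertex -0.006 2.472 3.448
vertex -1.299 1.055 3.799
endloop
endfacet

endsolid


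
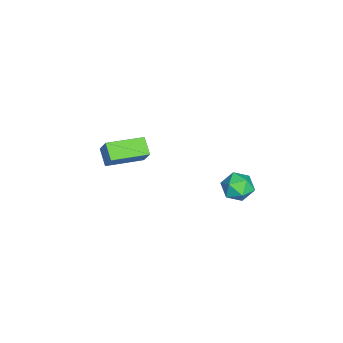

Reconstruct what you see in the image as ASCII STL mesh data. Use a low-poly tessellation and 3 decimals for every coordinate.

solid 
facet normal -0.762 -0.385 0.520
outer loop
vertex -0.555 -4.405 -2.644
vertex -1.559 -2.739 -2.881
vertex -0.966 -4.778 -3.523
endloop
endfacet
facet normal 0.513 -0.850 0.121
outer loop
vertex -0.181 -4.381 -4.059
vertex -0.555 -4.405 -2.644
vertex -0.966 -4.778 -3.523
endloop
endfacet
facet normal -0.762 -0.385 0.520
outer loop
vertex -0.966 -4.778 -3.523
vertex -1.559 -2.739 -2.881
vertex -1.97 -3.112 -3.76
endloop
endfacet
facet normal -0.396 -0.359 -0.845
outer loop
vertex -1.97 -3.112 -3.76
vertex -0.181 -4.381 -4.059
vertex -0.966 -4.778 -3.523
endloop
endfacet
facet normal 0.396 0.359 0.845
outer loop
vertex -0.555 -4.405 -2.644
vertex -0.774 -2.342 -3.417
vertex -1.559 -2.739 -2.881
endloop
endfacet
facet normal 0.513 -0.850 0.121
outer loop
vertex 0.23 -4.008 -3.18
vertex -0.555 -4.405 -2.644
vertex -0.181 -4.381 -4.059
endloop
endfacet
facet normal 0.396 0.359 0.845
outer loop
vertex 0.23 -4.008 -3.18
vertex -0.774 -2.342 -3.417
vertex -0.555 -4.405 -2.644
endloop
endfacet
facet normal -0.513 0.850 -0.121
outer loop
vertex -1.559 -2.739 -2.881
vertex -0.774 -2.342 -3.417
vertex -1.97 -3.112 -3.76
endloop
endfacet
facet normal -0.396 -0.359 -0.845
outer loop
vertex -1.185 -2.715 -4.296
vertex -0.181 -4.381 -4.059
vertex -1.97 -3.112 -3.76
endloop
endfacet
facet normal -0.513 0.850 -0.121
outer loop
vertex -1.97 -3.112 -3.76
vertex -0.774 -2.342 -3.417
vertex -1.185 -2.715 -4.296
endloop
endfacet
facet normal 0.762 0.385 -0.520
outer loop
vertex -1.185 -2.715 -4.296
vertex 0.23 -4.008 -3.18
vertex -0.181 -4.381 -4.059
endloop
endfacet
facet normal 0.762 0.385 -0.520
outer loop
vertex -0.774 -2.342 -3.417
vertex 0.23 -4.008 -3.18
vertex -1.185 -2.715 -4.296
endloop
endfacet
facet normal -0.948 0.247 -0.199
outer loop
vertex 1.715 2.512 -2.884
vertex 1.449 1.86 -2.424
vertex 1.568 2.61 -2.062
endloop
endfacet
facet normal -0.530 0.826 -0.193
outer loop
vertex 1.715 2.512 -2.884
vertex 1.568 2.61 -2.062
vertex 2.246 2.963 -2.413
endloop
endfacet
facet normal -0.017 0.732 -0.681
outer loop
vertex 1.715 2.512 -2.884
vertex 2.246 2.963 -2.413
vertex 2.546 2.431 -2.992
endloop
endfacet
facet normal -0.119 0.096 -0.988
outer loop
vertex 1.715 2.512 -2.884
vertex 2.546 2.431 -2.992
vertex 2.053 1.75 -2.999
endloop
endfacet
facet normal -0.694 -0.204 -0.690
outer loop
vertex 1.715 2.512 -2.884
vertex 2.053 1.75 -2.999
vertex 1.449 1.86 -2.424
endloop
endfacet
facet normal -0.220 0.867 0.448
outer loop
vertex 2.246 2.963 -2.413
vertex 1.568 2.61 -2.062
vertex 2.307 2.59 -1.661
endloop
endfacet
facet normal -0.897 -0.069 0.437
outer loop
vertex 1.568 2.61 -2.062
vertex 1.449 1.86 -2.424
vertex 1.814 1.909 -1.668
endloop
endfacet
facet normal -0.485 -0.798 -0.357
outer loop
vertex 1.449 1.86 -2.424
vertex 2.053 1.75 -2.999
vertex 2.114 1.377 -2.247
endloop
endfacet
facet normal 0.446 -0.314 -0.838
outer loop
vertex 2.053 1.75 -2.999
vertex 2.546 2.431 -2.992
vertex 2.792 1.73 -2.598
endloop
endfacet
facet normal 0.610 0.715 -0.341
outer loop
vertex 2.546 2.431 -2.992
vertex 2.246 2.963 -2.413
vertex 2.911 2.48 -2.236
endloop
endfacet
facet normal 0.119 -0.096 0.988
outer loop
vertex 2.645 1.828 -1.776
vertex 2.307 2.59 -1.661
vertex 1.814 1.909 -1.668
endloop
endfacet
facet normal 0.017 -0.732 0.681
outer loop
vertex 2.645 1.828 -1.776
vertex 1.814 1.909 -1.668
vertex 2.114 1.377 -2.247
endloop
endfacet
facet normal 0.530 -0.826 0.193
outer loop
vertex 2.645 1.828 -1.776
vertex 2.114 1.377 -2.247
vertex 2.792 1.73 -2.598
endloop
endfacet
facet normal 0.948 -0.247 0.199
outer loop
vertex 2.645 1.828 -1.776
vertex 2.792 1.73 -2.598
vertex 2.911 2.48 -2.236
endloop
endfacet
facet normal 0.694 0.204 0.690
outer loop
vertex 2.645 1.828 -1.776
vertex 2.911 2.48 -2.236
vertex 2.307 2.59 -1.661
endloop
endfacet
facet normal -0.446 0.314 0.838
outer loop
vertex 1.814 1.909 -1.668
vertex 2.307 2.59 -1.661
vertex 1.568 2.61 -2.062
endloop
endfacet
facet normal -0.610 -0.715 0.341
outer loop
vertex 2.114 1.377 -2.247
vertex 1.814 1.909 -1.668
vertex 1.449 1.86 -2.424
endloop
endfacet
facet normal 0.220 -0.867 -0.448
outer loop
vertex 2.792 1.73 -2.598
vertex 2.114 1.377 -2.247
vertex 2.053 1.75 -2.999
endloop
endfacet
facet normal 0.897 0.069 -0.437
outer loop
vertex 2.911 2.48 -2.236
vertex 2.792 1.73 -2.598
vertex 2.546 2.431 -2.992
endloop
endfacet
facet normal 0.485 0.798 0.357
outer loop
vertex 2.307 2.59 -1.661
vertex 2.911 2.48 -2.236
vertex 2.246 2.963 -2.413
endloop
endfacet

endsolid


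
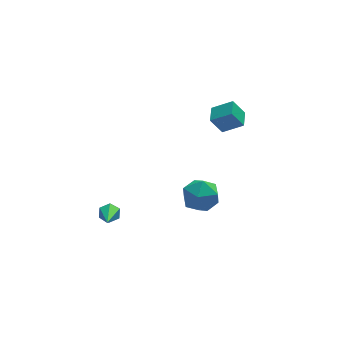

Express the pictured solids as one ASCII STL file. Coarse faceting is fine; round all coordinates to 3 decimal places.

solid 
facet normal -0.778 0.331 -0.534
outer loop
vertex 2.572 -0.721 -0.224
vertex 2.91 0.216 -0.136
vertex 3.165 -0.846 -1.166
endloop
endfacet
facet normal -0.338 -0.937 -0.088
outer loop
vertex 4.13 -1.256 -0.504
vertex 2.572 -0.721 -0.224
vertex 3.165 -0.846 -1.166
endloop
endfacet
facet normal -0.778 0.331 -0.534
outer loop
vertex 3.165 -0.846 -1.166
vertex 2.91 0.216 -0.136
vertex 3.503 0.091 -1.078
endloop
endfacet
facet normal 0.529 -0.112 -0.841
outer loop
vertex 3.503 0.091 -1.078
vertex 4.13 -1.256 -0.504
vertex 3.165 -0.846 -1.166
endloop
endfacet
facet normal -0.529 0.112 0.841
outer loop
vertex 2.572 -0.721 -0.224
vertex 3.875 -0.194 0.526
vertex 2.91 0.216 -0.136
endloop
endfacet
facet normal -0.338 -0.937 -0.088
outer loop
vertex 3.537 -1.131 0.438
vertex 2.572 -0.721 -0.224
vertex 4.13 -1.256 -0.504
endloop
endfacet
facet normal -0.529 0.112 0.841
outer loop
vertex 3.537 -1.131 0.438
vertex 3.875 -0.194 0.526
vertex 2.572 -0.721 -0.224
endloop
endfacet
facet normal 0.338 0.937 0.088
outer loop
vertex 2.91 0.216 -0.136
vertex 3.875 -0.194 0.526
vertex 3.503 0.091 -1.078
endloop
endfacet
facet normal 0.529 -0.112 -0.841
outer loop
vertex 4.468 -0.319 -0.416
vertex 4.13 -1.256 -0.504
vertex 3.503 0.091 -1.078
endloop
endfacet
facet normal 0.338 0.937 0.088
outer loop
vertex 3.503 0.091 -1.078
vertex 3.875 -0.194 0.526
vertex 4.468 -0.319 -0.416
endloop
endfacet
facet normal 0.778 -0.331 0.534
outer loop
vertex 4.468 -0.319 -0.416
vertex 3.537 -1.131 0.438
vertex 4.13 -1.256 -0.504
endloop
endfacet
facet normal 0.778 -0.331 0.534
outer loop
vertex 3.875 -0.194 0.526
vertex 3.537 -1.131 0.438
vertex 4.468 -0.319 -0.416
endloop
endfacet
facet normal -0.158 0.935 -0.319
outer loop
vertex 1.625 -3.062 -3.632
vertex 0.594 -3.178 -3.462
vertex 1.215 -2.812 -2.696
endloop
endfacet
facet normal 0.487 0.873 -0.020
outer loop
vertex 1.625 -3.062 -3.632
vertex 1.215 -2.812 -2.696
vertex 2.132 -3.325 -2.749
endloop
endfacet
facet normal 0.849 0.372 -0.377
outer loop
vertex 1.625 -3.062 -3.632
vertex 2.132 -3.325 -2.749
vertex 2.077 -4.008 -3.547
endloop
endfacet
facet normal 0.426 0.123 -0.896
outer loop
vertex 1.625 -3.062 -3.632
vertex 2.077 -4.008 -3.547
vertex 1.126 -3.917 -3.987
endloop
endfacet
facet normal -0.195 0.471 -0.860
outer loop
vertex 1.625 -3.062 -3.632
vertex 1.126 -3.917 -3.987
vertex 0.594 -3.178 -3.462
endloop
endfacet
facet normal 0.399 0.646 0.651
outer loop
vertex 2.132 -3.325 -2.749
vertex 1.215 -2.812 -2.696
vertex 1.414 -3.603 -2.033
endloop
endfacet
facet normal -0.645 0.746 0.166
outer loop
vertex 1.215 -2.812 -2.696
vertex 0.594 -3.178 -3.462
vertex 0.463 -3.512 -2.473
endloop
endfacet
facet normal -0.705 -0.004 -0.709
outer loop
vertex 0.594 -3.178 -3.462
vertex 1.126 -3.917 -3.987
vertex 0.408 -4.195 -3.271
endloop
endfacet
facet normal 0.301 -0.567 -0.767
outer loop
vertex 1.126 -3.917 -3.987
vertex 2.077 -4.008 -3.547
vertex 1.325 -4.708 -3.324
endloop
endfacet
facet normal 0.983 -0.166 0.074
outer loop
vertex 2.077 -4.008 -3.547
vertex 2.132 -3.325 -2.749
vertex 1.946 -4.342 -2.558
endloop
endfacet
facet normal -0.426 -0.123 0.896
outer loop
vertex 0.915 -4.458 -2.388
vertex 1.414 -3.603 -2.033
vertex 0.463 -3.512 -2.473
endloop
endfacet
facet normal -0.849 -0.372 0.377
outer loop
vertex 0.915 -4.458 -2.388
vertex 0.463 -3.512 -2.473
vertex 0.408 -4.195 -3.271
endloop
endfacet
facet normal -0.487 -0.873 0.020
outer loop
vertex 0.915 -4.458 -2.388
vertex 0.408 -4.195 -3.271
vertex 1.325 -4.708 -3.324
endloop
endfacet
facet normal 0.158 -0.935 0.319
outer loop
vertex 0.915 -4.458 -2.388
vertex 1.325 -4.708 -3.324
vertex 1.946 -4.342 -2.558
endloop
endfacet
facet normal 0.195 -0.471 0.860
outer loop
vertex 0.915 -4.458 -2.388
vertex 1.946 -4.342 -2.558
vertex 1.414 -3.603 -2.033
endloop
endfacet
facet normal -0.301 0.567 0.767
outer loop
vertex 0.463 -3.512 -2.473
vertex 1.414 -3.603 -2.033
vertex 1.215 -2.812 -2.696
endloop
endfacet
facet normal -0.983 0.166 -0.074
outer loop
vertex 0.408 -4.195 -3.271
vertex 0.463 -3.512 -2.473
vertex 0.594 -3.178 -3.462
endloop
endfacet
facet normal -0.399 -0.646 -0.651
outer loop
vertex 1.325 -4.708 -3.324
vertex 0.408 -4.195 -3.271
vertex 1.126 -3.917 -3.987
endloop
endfacet
facet normal 0.645 -0.746 -0.166
outer loop
vertex 1.946 -4.342 -2.558
vertex 1.325 -4.708 -3.324
vertex 2.077 -4.008 -3.547
endloop
endfacet
facet normal 0.705 0.004 0.709
outer loop
vertex 1.414 -3.603 -2.033
vertex 1.946 -4.342 -2.558
vertex 2.132 -3.325 -2.749
endloop
endfacet
facet normal 0.238 0.828 -0.507
outer loop
vertex -2.566 -3.148 -3.658
vertex -3.078 -3.139 -3.884
vertex -2.979 -2.872 -3.401
endloop
endfacet
facet normal 0.558 0.064 0.827
outer loop
vertex -2.566 -3.148 -3.658
vertex -2.979 -2.872 -3.401
vertex -3.562 -4.821 -2.856
endloop
endfacet
facet normal 0.237 0.829 -0.507
outer loop
vertex -2.979 -2.872 -3.401
vertex -3.078 -3.139 -3.884
vertex -3.492 -2.863 -3.626
endloop
endfacet
facet normal -0.371 0.351 0.860
outer loop
vertex -2.979 -2.872 -3.401
vertex -3.492 -2.863 -3.626
vertex -3.562 -4.821 -2.856
endloop
endfacet
facet normal 0.238 0.829 -0.506
outer loop
vertex -3.492 -2.863 -3.626
vertex -3.078 -3.139 -3.884
vertex -3.591 -3.129 -4.109
endloop
endfacet
facet normal -0.984 0.094 0.150
outer loop
vertex -3.492 -2.863 -3.626
vertex -3.591 -3.129 -4.109
vertex -3.562 -4.821 -2.856
endloop
endfacet
facet normal 0.238 0.829 -0.506
outer loop
vertex -3.591 -3.129 -4.109
vertex -3.078 -3.139 -3.884
vertex -3.177 -3.405 -4.366
endloop
endfacet
facet normal -0.668 -0.450 -0.593
outer loop
vertex -3.591 -3.129 -4.109
vertex -3.177 -3.405 -4.366
vertex -3.562 -4.821 -2.856
endloop
endfacet
facet normal 0.238 0.829 -0.506
outer loop
vertex -3.177 -3.405 -4.366
vertex -3.078 -3.139 -3.884
vertex -2.664 -3.415 -4.141
endloop
endfacet
facet normal 0.260 -0.737 -0.625
outer loop
vertex -3.177 -3.405 -4.366
vertex -2.664 -3.415 -4.141
vertex -3.562 -4.821 -2.856
endloop
endfacet
facet normal 0.238 0.829 -0.506
outer loop
vertex -2.664 -3.415 -4.141
vertex -3.078 -3.139 -3.884
vertex -2.566 -3.148 -3.658
endloop
endfacet
facet normal 0.874 -0.478 0.087
outer loop
vertex -2.664 -3.415 -4.141
vertex -2.566 -3.148 -3.658
vertex -3.562 -4.821 -2.856
endloop
endfacet

endsolid


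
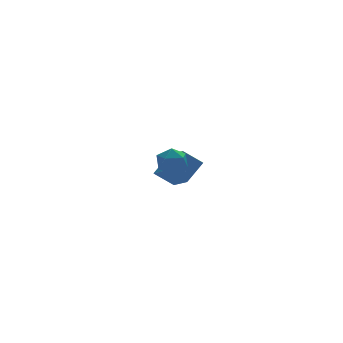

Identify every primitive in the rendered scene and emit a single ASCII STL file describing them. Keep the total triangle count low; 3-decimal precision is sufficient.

solid 
facet normal 0.433 0.474 0.766
outer loop
vertex 1.887 -1.428 1.239
vertex 1.788 -1.968 1.629
vertex 2.356 -1.91 1.272
endloop
endfacet
facet normal 0.704 0.695 0.144
outer loop
vertex 1.887 -1.428 1.239
vertex 2.356 -1.91 1.272
vertex 2.202 -1.631 0.68
endloop
endfacet
facet normal 0.169 0.953 -0.251
outer loop
vertex 1.887 -1.428 1.239
vertex 2.202 -1.631 0.68
vertex 1.539 -1.516 0.67
endloop
endfacet
facet normal -0.434 0.892 0.127
outer loop
vertex 1.887 -1.428 1.239
vertex 1.539 -1.516 0.67
vertex 1.283 -1.724 1.256
endloop
endfacet
facet normal -0.271 0.596 0.756
outer loop
vertex 1.887 -1.428 1.239
vertex 1.283 -1.724 1.256
vertex 1.788 -1.968 1.629
endloop
endfacet
facet normal 0.973 0.126 -0.194
outer loop
vertex 2.202 -1.631 0.68
vertex 2.356 -1.91 1.272
vertex 2.297 -2.296 0.724
endloop
endfacet
facet normal 0.535 -0.231 0.813
outer loop
vertex 2.356 -1.91 1.272
vertex 1.788 -1.968 1.629
vertex 2.041 -2.504 1.31
endloop
endfacet
facet normal -0.604 -0.034 0.796
outer loop
vertex 1.788 -1.968 1.629
vertex 1.283 -1.724 1.256
vertex 1.378 -2.389 1.3
endloop
endfacet
facet normal -0.867 0.446 -0.221
outer loop
vertex 1.283 -1.724 1.256
vertex 1.539 -1.516 0.67
vertex 1.224 -2.11 0.708
endloop
endfacet
facet normal 0.107 0.545 -0.831
outer loop
vertex 1.539 -1.516 0.67
vertex 2.202 -1.631 0.68
vertex 1.792 -2.052 0.351
endloop
endfacet
facet normal 0.434 -0.892 -0.127
outer loop
vertex 1.693 -2.592 0.741
vertex 2.297 -2.296 0.724
vertex 2.041 -2.504 1.31
endloop
endfacet
facet normal -0.169 -0.953 0.251
outer loop
vertex 1.693 -2.592 0.741
vertex 2.041 -2.504 1.31
vertex 1.378 -2.389 1.3
endloop
endfacet
facet normal -0.704 -0.695 -0.144
outer loop
vertex 1.693 -2.592 0.741
vertex 1.378 -2.389 1.3
vertex 1.224 -2.11 0.708
endloop
endfacet
facet normal -0.433 -0.474 -0.766
outer loop
vertex 1.693 -2.592 0.741
vertex 1.224 -2.11 0.708
vertex 1.792 -2.052 0.351
endloop
endfacet
facet normal 0.271 -0.596 -0.756
outer loop
vertex 1.693 -2.592 0.741
vertex 1.792 -2.052 0.351
vertex 2.297 -2.296 0.724
endloop
endfacet
facet normal 0.867 -0.446 0.221
outer loop
vertex 2.041 -2.504 1.31
vertex 2.297 -2.296 0.724
vertex 2.356 -1.91 1.272
endloop
endfacet
facet normal -0.107 -0.545 0.831
outer loop
vertex 1.378 -2.389 1.3
vertex 2.041 -2.504 1.31
vertex 1.788 -1.968 1.629
endloop
endfacet
facet normal -0.973 -0.126 0.194
outer loop
vertex 1.224 -2.11 0.708
vertex 1.378 -2.389 1.3
vertex 1.283 -1.724 1.256
endloop
endfacet
facet normal -0.535 0.231 -0.813
outer loop
vertex 1.792 -2.052 0.351
vertex 1.224 -2.11 0.708
vertex 1.539 -1.516 0.67
endloop
endfacet
facet normal 0.604 0.034 -0.796
outer loop
vertex 2.297 -2.296 0.724
vertex 1.792 -2.052 0.351
vertex 2.202 -1.631 0.68
endloop
endfacet
facet normal -0.680 -0.331 -0.655
outer loop
vertex 3.771 1.731 -1.727
vertex 3.008 2.028 -1.085
vertex 3.743 3.188 -2.434
endloop
endfacet
facet normal 0.734 -0.285 -0.617
outer loop
vertex 4.572 3.592 -1.635
vertex 3.771 1.731 -1.727
vertex 3.743 3.188 -2.434
endloop
endfacet
facet normal -0.680 -0.331 -0.655
outer loop
vertex 3.743 3.188 -2.434
vertex 3.008 2.028 -1.085
vertex 2.98 3.485 -1.792
endloop
endfacet
facet normal -0.017 0.899 -0.437
outer loop
vertex 2.98 3.485 -1.792
vertex 4.572 3.592 -1.635
vertex 3.743 3.188 -2.434
endloop
endfacet
facet normal 0.017 -0.899 0.437
outer loop
vertex 3.771 1.731 -1.727
vertex 3.837 2.432 -0.286
vertex 3.008 2.028 -1.085
endloop
endfacet
facet normal 0.734 -0.285 -0.617
outer loop
vertex 4.6 2.135 -0.928
vertex 3.771 1.731 -1.727
vertex 4.572 3.592 -1.635
endloop
endfacet
facet normal 0.017 -0.899 0.437
outer loop
vertex 4.6 2.135 -0.928
vertex 3.837 2.432 -0.286
vertex 3.771 1.731 -1.727
endloop
endfacet
facet normal -0.734 0.285 0.617
outer loop
vertex 3.008 2.028 -1.085
vertex 3.837 2.432 -0.286
vertex 2.98 3.485 -1.792
endloop
endfacet
facet normal -0.017 0.899 -0.437
outer loop
vertex 3.809 3.889 -0.993
vertex 4.572 3.592 -1.635
vertex 2.98 3.485 -1.792
endloop
endfacet
facet normal -0.734 0.285 0.617
outer loop
vertex 2.98 3.485 -1.792
vertex 3.837 2.432 -0.286
vertex 3.809 3.889 -0.993
endloop
endfacet
facet normal 0.680 0.331 0.655
outer loop
vertex 3.809 3.889 -0.993
vertex 4.6 2.135 -0.928
vertex 4.572 3.592 -1.635
endloop
endfacet
facet normal 0.680 0.331 0.655
outer loop
vertex 3.837 2.432 -0.286
vertex 4.6 2.135 -0.928
vertex 3.809 3.889 -0.993
endloop
endfacet

endsolid


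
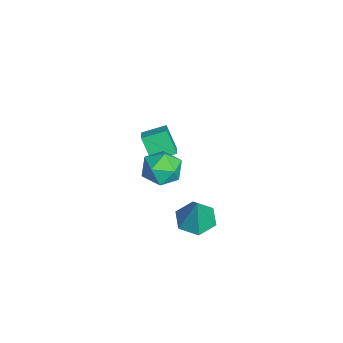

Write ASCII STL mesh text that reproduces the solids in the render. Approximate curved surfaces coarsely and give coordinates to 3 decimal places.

solid 
facet normal -0.767 0.640 0.045
outer loop
vertex 0.257 -0.2 2.256
vertex -0.022 -0.607 3.279
vertex 0.7 0.265 3.192
endloop
endfacet
facet normal -0.233 0.910 -0.342
outer loop
vertex 0.257 -0.2 2.256
vertex 0.7 0.265 3.192
vertex 1.355 0.09 2.281
endloop
endfacet
facet normal -0.102 0.462 -0.881
outer loop
vertex 0.257 -0.2 2.256
vertex 1.355 0.09 2.281
vertex 1.037 -0.891 1.804
endloop
endfacet
facet normal -0.556 -0.087 -0.827
outer loop
vertex 0.257 -0.2 2.256
vertex 1.037 -0.891 1.804
vertex 0.186 -1.321 2.421
endloop
endfacet
facet normal -0.967 0.024 -0.254
outer loop
vertex 0.257 -0.2 2.256
vertex 0.186 -1.321 2.421
vertex -0.022 -0.607 3.279
endloop
endfacet
facet normal 0.349 0.934 0.072
outer loop
vertex 1.355 0.09 2.281
vertex 0.7 0.265 3.192
vertex 1.754 -0.139 3.319
endloop
endfacet
facet normal -0.516 0.497 0.698
outer loop
vertex 0.7 0.265 3.192
vertex -0.022 -0.607 3.279
vertex 0.903 -0.569 3.936
endloop
endfacet
facet normal -0.840 -0.500 0.212
outer loop
vertex -0.022 -0.607 3.279
vertex 0.186 -1.321 2.421
vertex 0.585 -1.55 3.459
endloop
endfacet
facet normal -0.174 -0.679 -0.713
outer loop
vertex 0.186 -1.321 2.421
vertex 1.037 -0.891 1.804
vertex 1.24 -1.725 2.548
endloop
endfacet
facet normal 0.561 0.208 -0.801
outer loop
vertex 1.037 -0.891 1.804
vertex 1.355 0.09 2.281
vertex 1.962 -0.853 2.461
endloop
endfacet
facet normal 0.556 0.087 0.827
outer loop
vertex 1.683 -1.26 3.484
vertex 1.754 -0.139 3.319
vertex 0.903 -0.569 3.936
endloop
endfacet
facet normal 0.102 -0.462 0.881
outer loop
vertex 1.683 -1.26 3.484
vertex 0.903 -0.569 3.936
vertex 0.585 -1.55 3.459
endloop
endfacet
facet normal 0.233 -0.910 0.342
outer loop
vertex 1.683 -1.26 3.484
vertex 0.585 -1.55 3.459
vertex 1.24 -1.725 2.548
endloop
endfacet
facet normal 0.767 -0.640 -0.045
outer loop
vertex 1.683 -1.26 3.484
vertex 1.24 -1.725 2.548
vertex 1.962 -0.853 2.461
endloop
endfacet
facet normal 0.967 -0.024 0.254
outer loop
vertex 1.683 -1.26 3.484
vertex 1.962 -0.853 2.461
vertex 1.754 -0.139 3.319
endloop
endfacet
facet normal 0.174 0.679 0.713
outer loop
vertex 0.903 -0.569 3.936
vertex 1.754 -0.139 3.319
vertex 0.7 0.265 3.192
endloop
endfacet
facet normal -0.561 -0.208 0.801
outer loop
vertex 0.585 -1.55 3.459
vertex 0.903 -0.569 3.936
vertex -0.022 -0.607 3.279
endloop
endfacet
facet normal -0.349 -0.934 -0.072
outer loop
vertex 1.24 -1.725 2.548
vertex 0.585 -1.55 3.459
vertex 0.186 -1.321 2.421
endloop
endfacet
facet normal 0.516 -0.497 -0.698
outer loop
vertex 1.962 -0.853 2.461
vertex 1.24 -1.725 2.548
vertex 1.037 -0.891 1.804
endloop
endfacet
facet normal 0.840 0.500 -0.212
outer loop
vertex 1.754 -0.139 3.319
vertex 1.962 -0.853 2.461
vertex 1.355 0.09 2.281
endloop
endfacet
facet normal -0.323 -0.007 -0.946
outer loop
vertex 3.463 -0.048 0.438
vertex 2.888 0.834 0.628
vertex 3.897 0.917 0.283
endloop
endfacet
facet normal 0.911 -0.388 0.137
outer loop
vertex 3.463 -0.048 0.438
vertex 3.897 0.917 0.283
vertex 3.532 0.846 2.512
endloop
endfacet
facet normal -0.323 -0.006 -0.946
outer loop
vertex 3.897 0.917 0.283
vertex 2.888 0.834 0.628
vertex 3.322 1.799 0.474
endloop
endfacet
facet normal 0.843 0.516 0.154
outer loop
vertex 3.897 0.917 0.283
vertex 3.322 1.799 0.474
vertex 3.532 0.846 2.512
endloop
endfacet
facet normal -0.323 -0.006 -0.946
outer loop
vertex 3.322 1.799 0.474
vertex 2.888 0.834 0.628
vertex 2.313 1.716 0.819
endloop
endfacet
facet normal 0.068 0.906 0.417
outer loop
vertex 3.322 1.799 0.474
vertex 2.313 1.716 0.819
vertex 3.532 0.846 2.512
endloop
endfacet
facet normal -0.324 -0.006 -0.946
outer loop
vertex 2.313 1.716 0.819
vertex 2.888 0.834 0.628
vertex 1.879 0.75 0.974
endloop
endfacet
facet normal -0.638 0.393 0.662
outer loop
vertex 2.313 1.716 0.819
vertex 1.879 0.75 0.974
vertex 3.532 0.846 2.512
endloop
endfacet
facet normal -0.324 -0.006 -0.946
outer loop
vertex 1.879 0.75 0.974
vertex 2.888 0.834 0.628
vertex 2.454 -0.132 0.783
endloop
endfacet
facet normal -0.570 -0.511 0.644
outer loop
vertex 1.879 0.75 0.974
vertex 2.454 -0.132 0.783
vertex 3.532 0.846 2.512
endloop
endfacet
facet normal -0.323 -0.007 -0.946
outer loop
vertex 2.454 -0.132 0.783
vertex 2.888 0.834 0.628
vertex 3.463 -0.048 0.438
endloop
endfacet
facet normal 0.206 -0.901 0.382
outer loop
vertex 2.454 -0.132 0.783
vertex 3.463 -0.048 0.438
vertex 3.532 0.846 2.512
endloop
endfacet
facet normal -0.903 0.027 -0.429
outer loop
vertex -4.304 -1.562 0.834
vertex -4.462 -0.245 1.251
vertex -3.658 -1.064 -0.495
endloop
endfacet
facet normal 0.113 -0.947 -0.300
outer loop
vertex -2.638 -1.095 -0.011
vertex -4.304 -1.562 0.834
vertex -3.658 -1.064 -0.495
endloop
endfacet
facet normal -0.903 0.027 -0.429
outer loop
vertex -3.658 -1.064 -0.495
vertex -4.462 -0.245 1.251
vertex -3.816 0.253 -0.079
endloop
endfacet
facet normal 0.414 0.319 -0.852
outer loop
vertex -3.816 0.253 -0.079
vertex -2.638 -1.095 -0.011
vertex -3.658 -1.064 -0.495
endloop
endfacet
facet normal -0.414 -0.320 0.852
outer loop
vertex -4.304 -1.562 0.834
vertex -3.442 -0.276 1.735
vertex -4.462 -0.245 1.251
endloop
endfacet
facet normal 0.114 -0.947 -0.300
outer loop
vertex -3.284 -1.593 1.319
vertex -4.304 -1.562 0.834
vertex -2.638 -1.095 -0.011
endloop
endfacet
facet normal -0.415 -0.319 0.852
outer loop
vertex -3.284 -1.593 1.319
vertex -3.442 -0.276 1.735
vertex -4.304 -1.562 0.834
endloop
endfacet
facet normal -0.113 0.947 0.300
outer loop
vertex -4.462 -0.245 1.251
vertex -3.442 -0.276 1.735
vertex -3.816 0.253 -0.079
endloop
endfacet
facet normal 0.415 0.320 -0.852
outer loop
vertex -2.796 0.222 0.406
vertex -2.638 -1.095 -0.011
vertex -3.816 0.253 -0.079
endloop
endfacet
facet normal -0.114 0.947 0.300
outer loop
vertex -3.816 0.253 -0.079
vertex -3.442 -0.276 1.735
vertex -2.796 0.222 0.406
endloop
endfacet
facet normal 0.903 -0.027 0.428
outer loop
vertex -2.796 0.222 0.406
vertex -3.284 -1.593 1.319
vertex -2.638 -1.095 -0.011
endloop
endfacet
facet normal 0.903 -0.027 0.429
outer loop
vertex -3.442 -0.276 1.735
vertex -3.284 -1.593 1.319
vertex -2.796 0.222 0.406
endloop
endfacet

endsolid
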